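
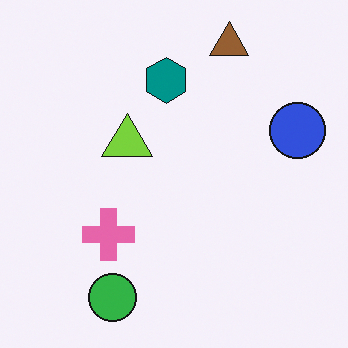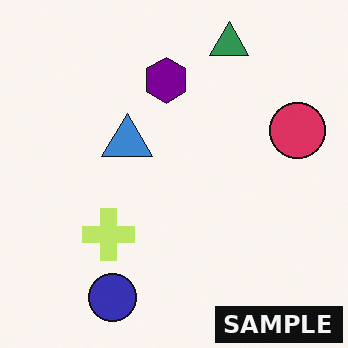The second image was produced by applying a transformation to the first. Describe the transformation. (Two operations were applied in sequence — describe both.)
The transformation is: hue-shifted through roughly a third of the color wheel, then watermarked with the text "SAMPLE" in the lower-right corner.

Every shape's color has rotated by the same amount around the hue wheel — a uniform hue shift. A dark label reading "SAMPLE" appears in the lower-right corner.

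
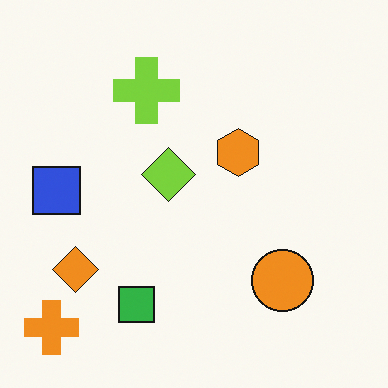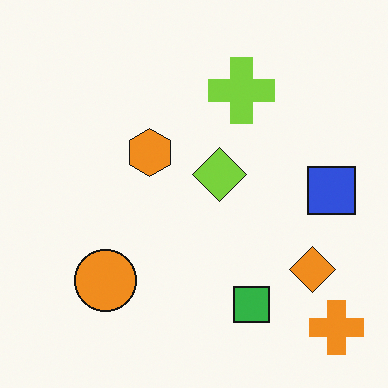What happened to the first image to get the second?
The image was flipped horizontally (left ↔ right).

The orange cross is in the bottom-left of the first image and the bottom-right of the second — shapes on opposite sides of the vertical midline have swapped in a mirror flip.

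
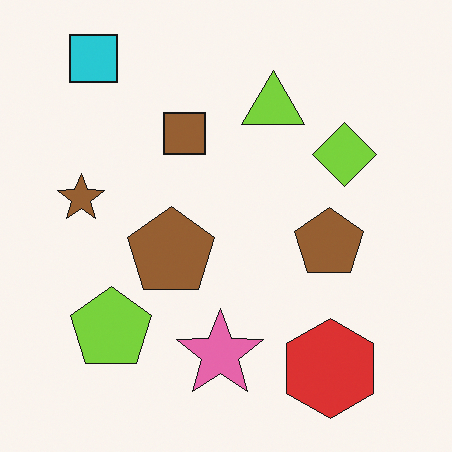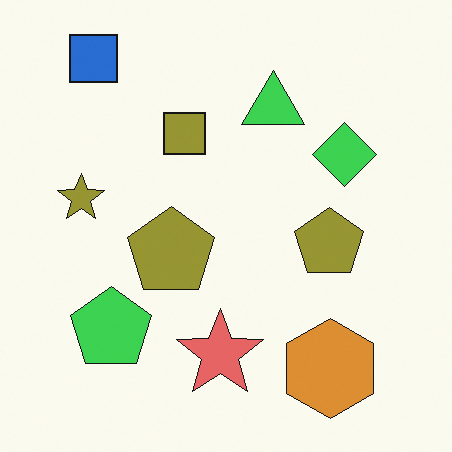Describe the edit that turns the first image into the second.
The second image is the first hue-shifted slightly.

Every shape's color has rotated by the same amount around the hue wheel — a uniform hue shift.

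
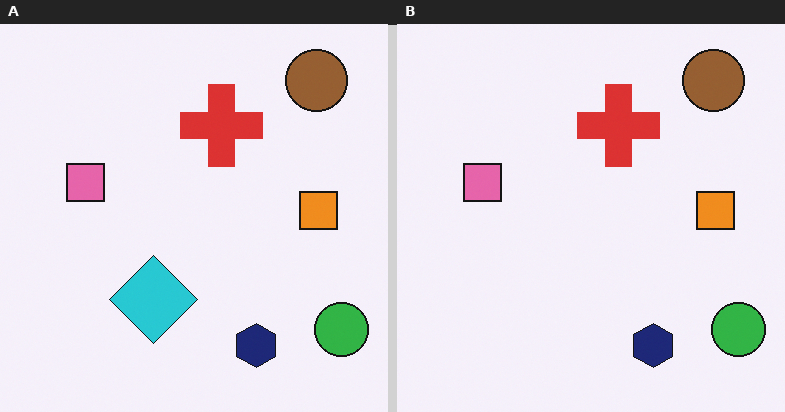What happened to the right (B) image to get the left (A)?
The transformation is: overlaid with an additional cyan diamond.

A cyan diamond appears in the left (A) image that is absent from the right (B).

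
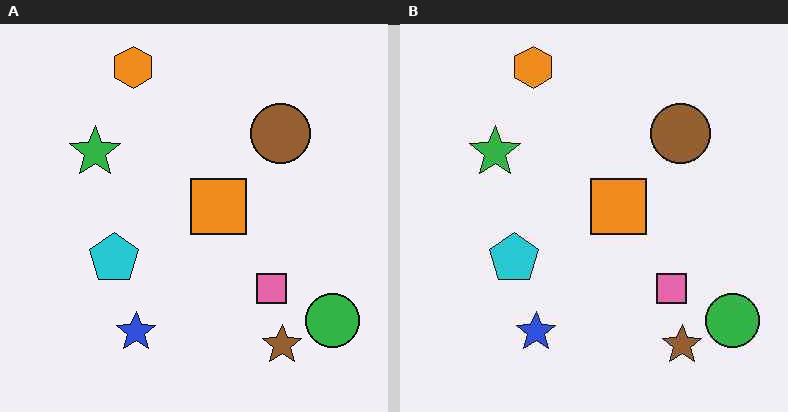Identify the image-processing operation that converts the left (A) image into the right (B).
It was given moderate JPEG compression.

Blocky 8×8 compression artifacts appear around shape edges and the flat background shows ringing — characteristic JPEG degradation.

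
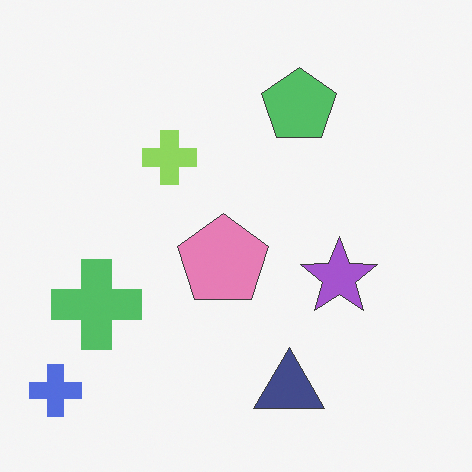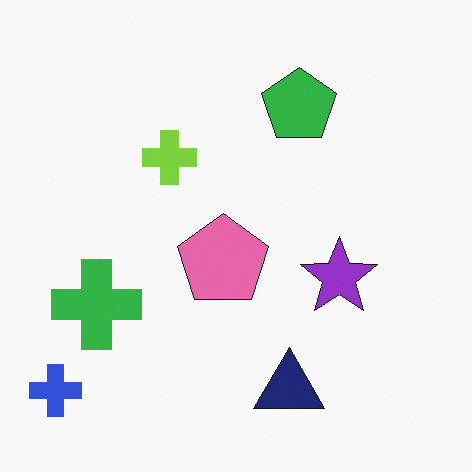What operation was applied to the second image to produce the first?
The image was given slightly reduced contrast.

Tones are pushed toward mid-grey across the whole image — a global contrast change.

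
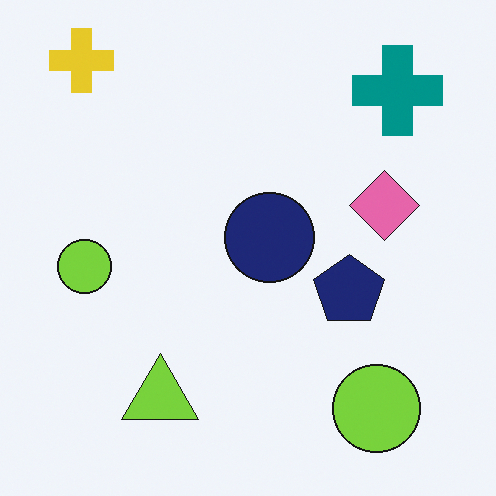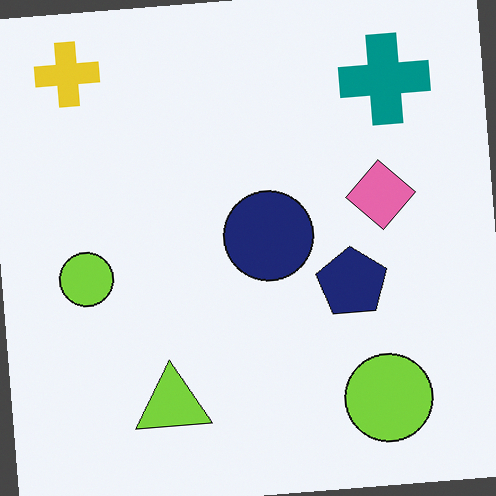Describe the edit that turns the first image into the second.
The image was rotated counter-clockwise by a few degrees.

Every shape is tilted by the same angle and the image corners show triangular fill wedges — a whole-image rotation by a non-right angle.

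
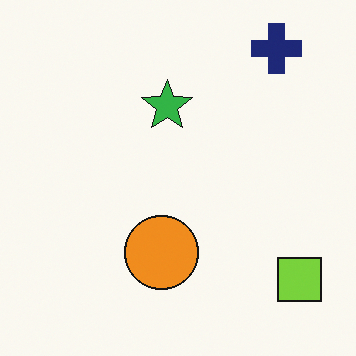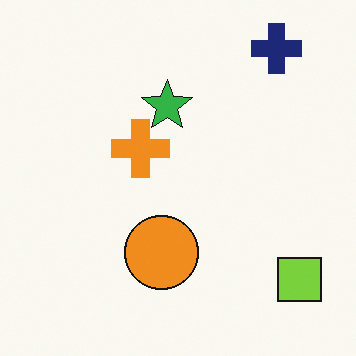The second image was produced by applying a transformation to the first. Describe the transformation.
It was overlaid with an additional orange cross.

An orange cross appears in the second image that is absent from the first.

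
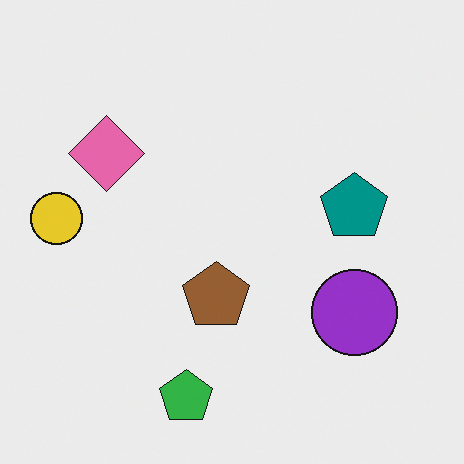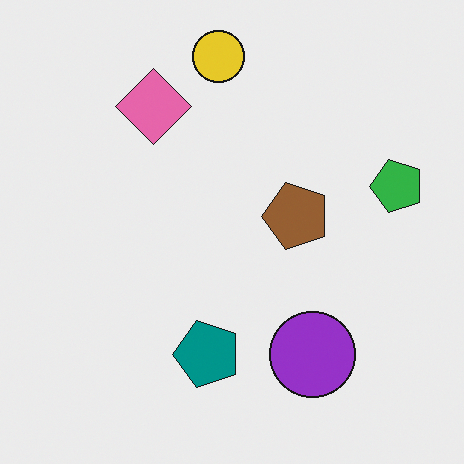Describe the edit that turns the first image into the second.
This is the original image transposed (reflected across the top-left ↔ bottom-right diagonal).

Shapes have swapped their row and column positions — what was in the top-right is now in the bottom-left — a diagonal reflection.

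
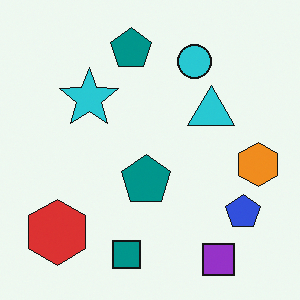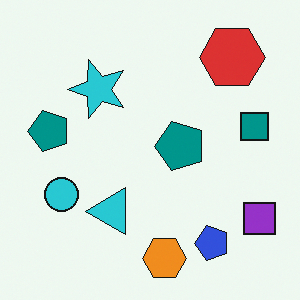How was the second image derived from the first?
Transposed (reflected across the top-left ↔ bottom-right diagonal).

Shapes have swapped their row and column positions — what was in the top-right is now in the bottom-left — a diagonal reflection.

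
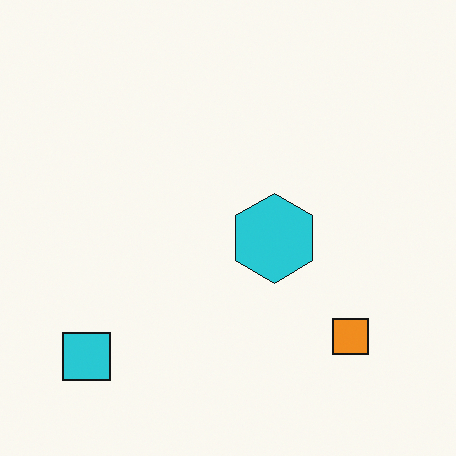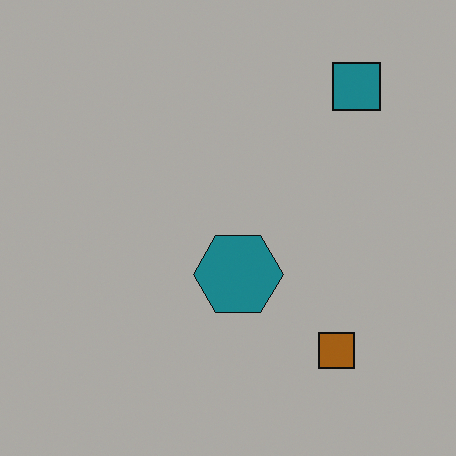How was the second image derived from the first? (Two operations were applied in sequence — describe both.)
The transformation is: noticeably darkened, then transposed (reflected across the top-left ↔ bottom-right diagonal).

Every pixel — background and shapes alike — is uniformly darkened. Shapes have swapped their row and column positions — what was in the top-right is now in the bottom-left — a diagonal reflection.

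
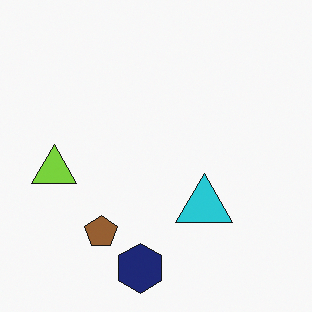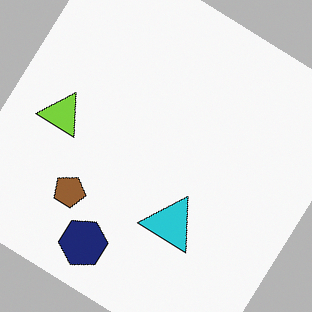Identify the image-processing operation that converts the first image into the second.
Rotated clockwise by a large amount — several tens of degrees.

Every shape is tilted by the same angle and the image corners show triangular fill wedges — a whole-image rotation by a non-right angle.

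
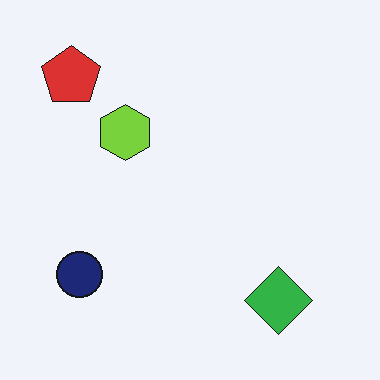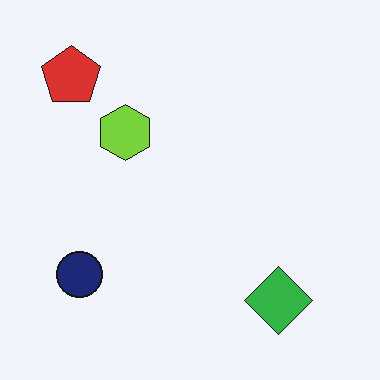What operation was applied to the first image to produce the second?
This is the original image given moderate JPEG compression.

Blocky 8×8 compression artifacts appear around shape edges and the flat background shows ringing — characteristic JPEG degradation.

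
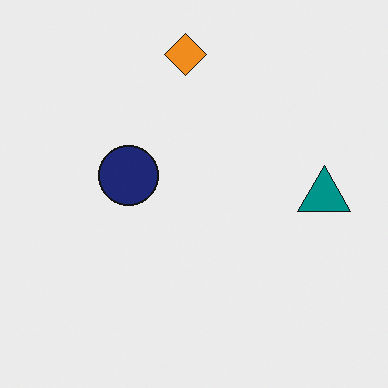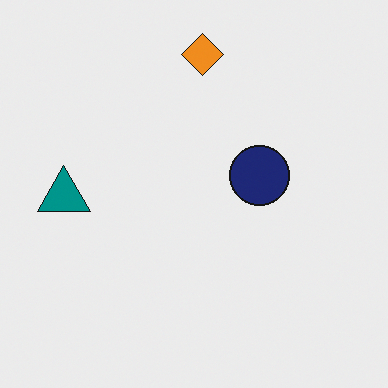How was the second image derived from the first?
Flipped horizontally (left ↔ right).

The teal triangle is in the right of the first image and the left of the second — shapes on opposite sides of the vertical midline have swapped in a mirror flip.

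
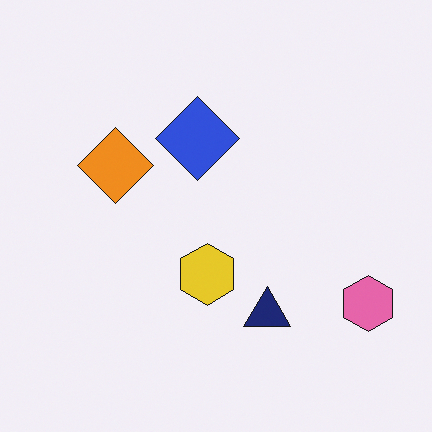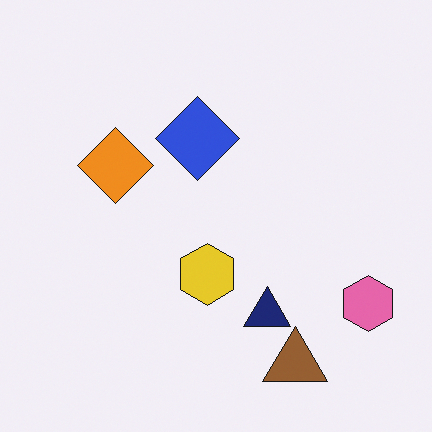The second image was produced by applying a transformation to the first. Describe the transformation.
Overlaid with an additional brown triangle.

A brown triangle appears in the second image that is absent from the first.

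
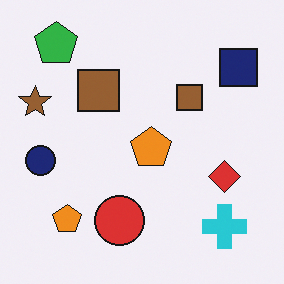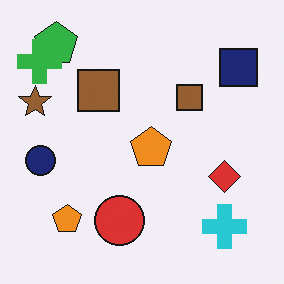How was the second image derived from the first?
This is the original image overlaid with an additional green cross.

A green cross appears in the second image that is absent from the first.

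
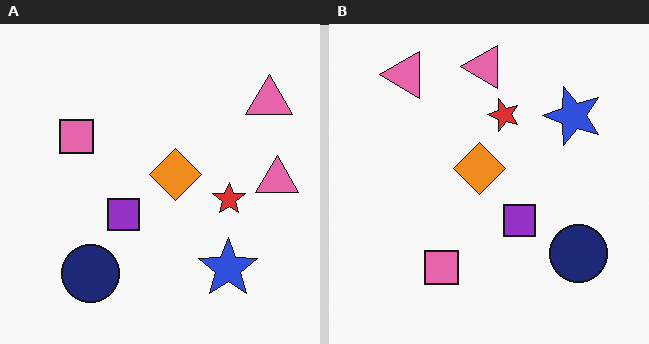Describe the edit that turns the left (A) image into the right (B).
It was rotated 90° counter-clockwise.

The navy circle sits in the bottom-left of the left (A) image and the bottom-right of the right (B) — consistent with a whole-image 90° counter-clockwise rotation.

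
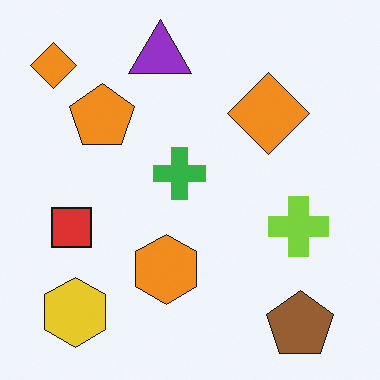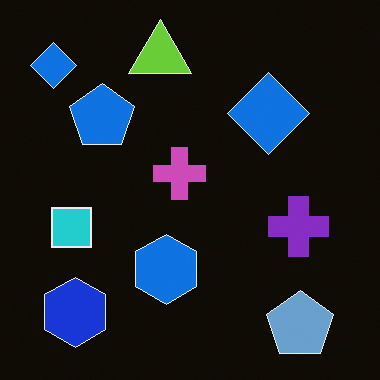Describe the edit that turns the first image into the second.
The second image is the first color-inverted (negative).

The light background has become dark and every shape's color is its complement — a photographic negative.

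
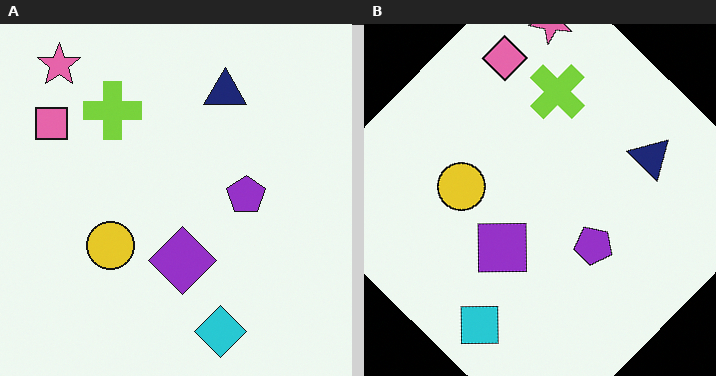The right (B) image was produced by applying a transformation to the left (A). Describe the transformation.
The image was rotated clockwise by a large amount — several tens of degrees.

Every shape is tilted by the same angle and the image corners show triangular fill wedges — a whole-image rotation by a non-right angle.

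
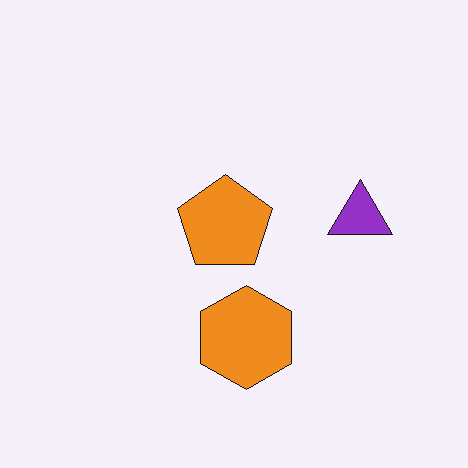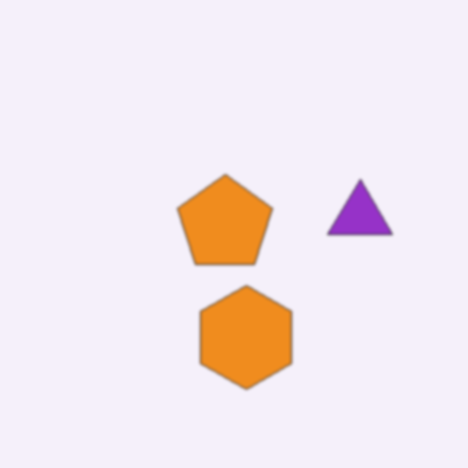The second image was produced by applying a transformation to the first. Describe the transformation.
It was lightly blurred.

Shape edges and outlines are uniformly softened across the whole image.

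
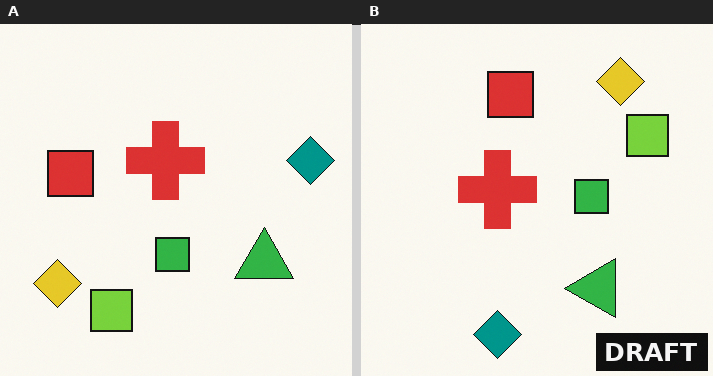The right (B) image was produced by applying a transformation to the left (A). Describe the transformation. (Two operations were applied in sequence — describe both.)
Transposed (reflected across the top-left ↔ bottom-right diagonal), then watermarked with the text "DRAFT" in the lower-right corner.

Shapes have swapped their row and column positions — what was in the top-right is now in the bottom-left — a diagonal reflection. A dark label reading "DRAFT" appears in the lower-right corner.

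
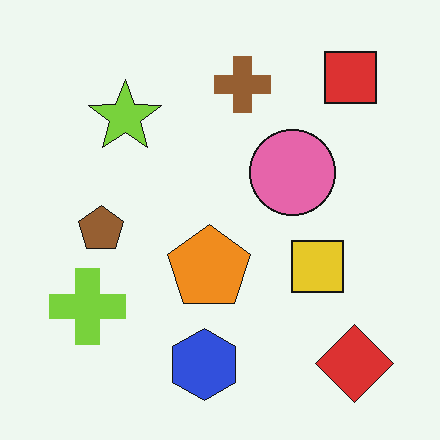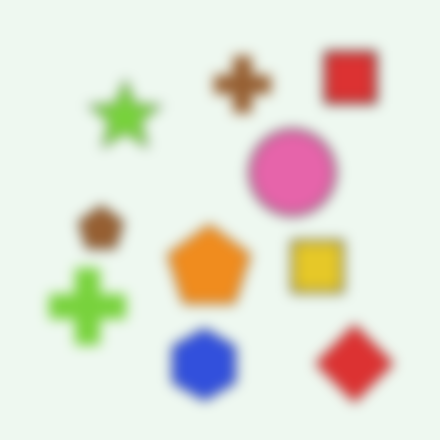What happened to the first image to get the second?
This is the original image strongly gaussian-blurred.

Shape edges and outlines are uniformly softened across the whole image.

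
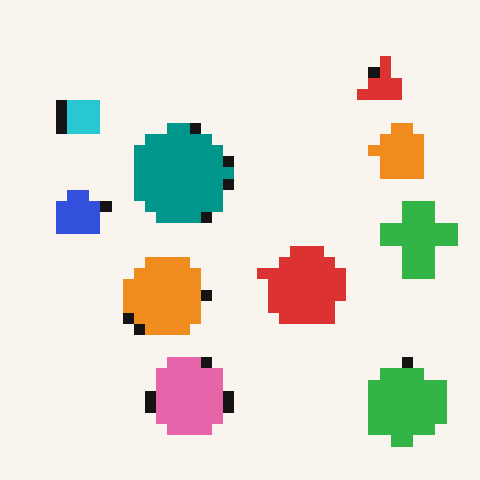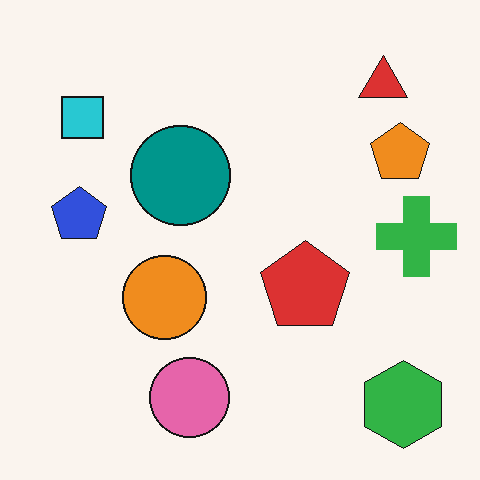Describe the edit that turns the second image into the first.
This is the original image coarsely pixelated.

Shapes are reduced to large square blocks; fine edges and outlines are lost — a downscale-then-upscale (mosaic) effect.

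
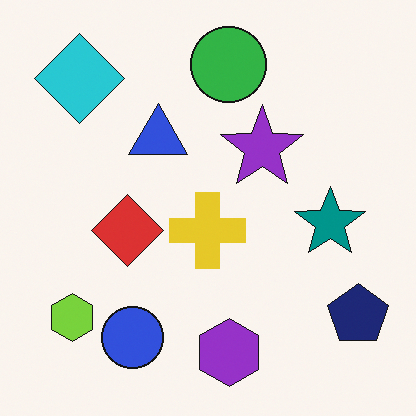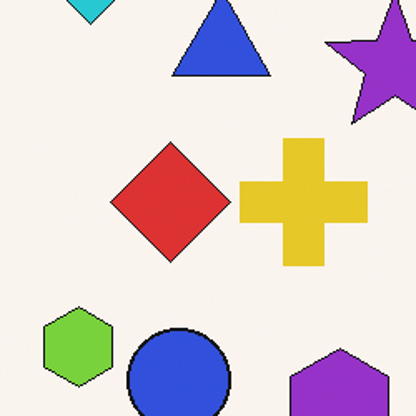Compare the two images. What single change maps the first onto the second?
Cropped to a noticeably smaller region and rescaled.

The visible shapes are larger and the field of view is narrower; shapes near the original edges may be partly or wholly outside the frame — a crop-and-rescale.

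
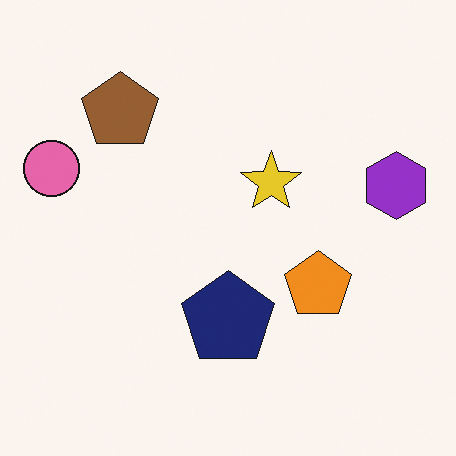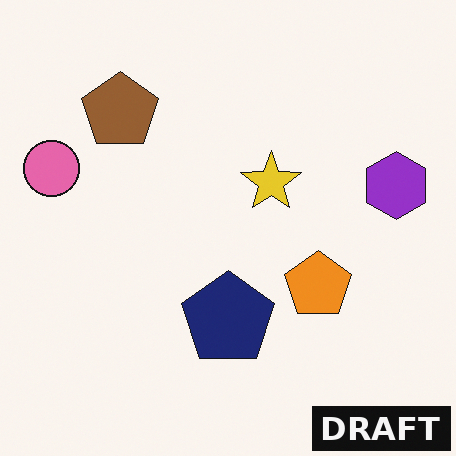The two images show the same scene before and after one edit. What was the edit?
This is the original image watermarked with the text "DRAFT" in the lower-right corner.

A dark label reading "DRAFT" appears in the lower-right corner.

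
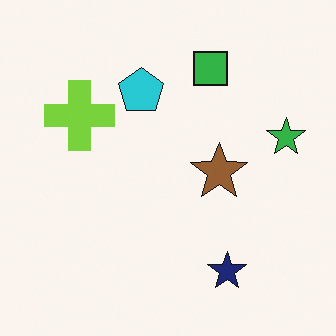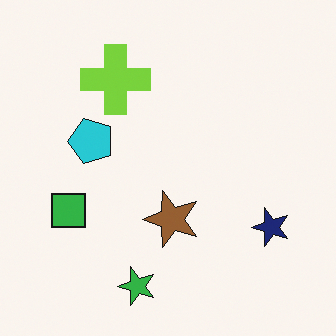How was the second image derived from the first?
It was transposed (reflected across the top-left ↔ bottom-right diagonal).

Shapes have swapped their row and column positions — what was in the top-right is now in the bottom-left — a diagonal reflection.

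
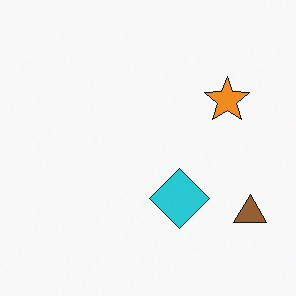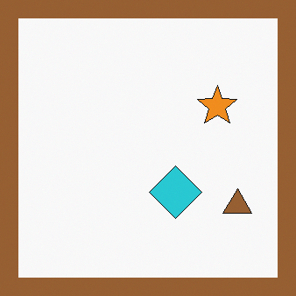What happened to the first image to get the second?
The transformation is: framed with a brown border.

A solid brown frame runs around the edge of the second image, with the content slightly shrunk inside it.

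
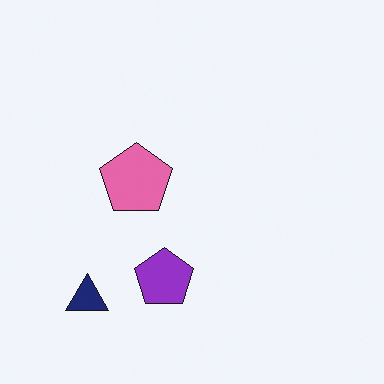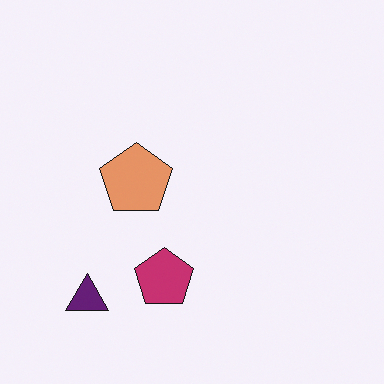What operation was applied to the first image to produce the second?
The transformation is: hue-shifted slightly.

Every shape's color has rotated by the same amount around the hue wheel — a uniform hue shift.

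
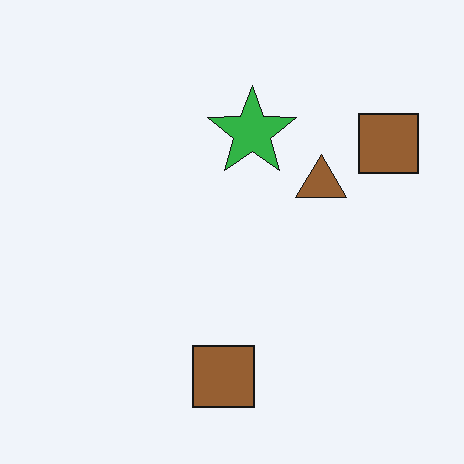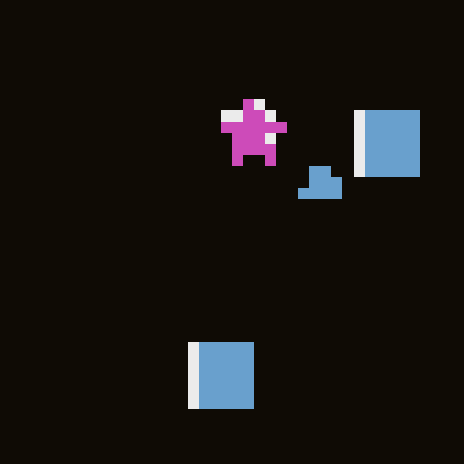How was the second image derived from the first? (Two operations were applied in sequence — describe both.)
It was color-inverted (negative), then coarsely pixelated.

The light background has become dark and every shape's color is its complement — a photographic negative. Shapes are reduced to large square blocks; fine edges and outlines are lost — a downscale-then-upscale (mosaic) effect.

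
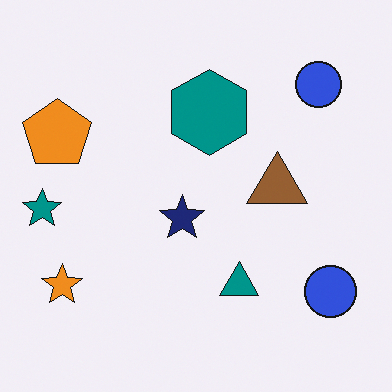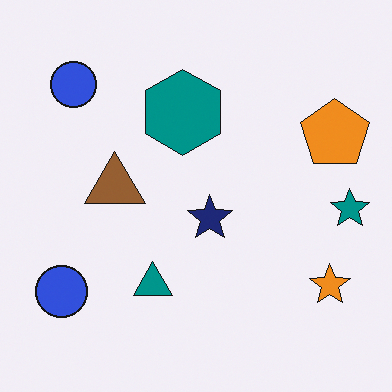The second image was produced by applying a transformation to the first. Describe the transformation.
This is the original image flipped horizontally (left ↔ right).

The teal star is in the left of the first image and the right of the second — shapes on opposite sides of the vertical midline have swapped in a mirror flip.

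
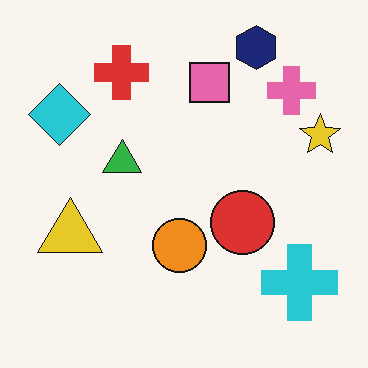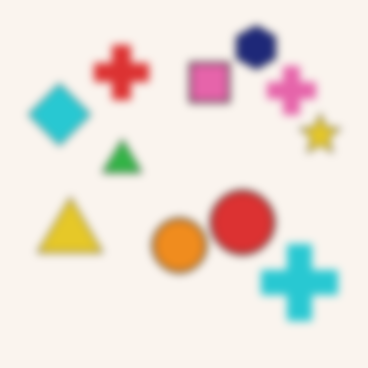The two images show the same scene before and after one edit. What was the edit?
The transformation is: moderately blurred.

Shape edges and outlines are uniformly softened across the whole image.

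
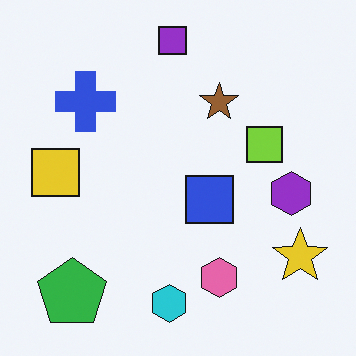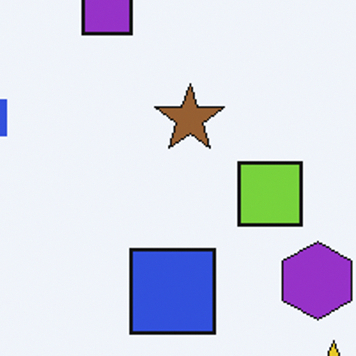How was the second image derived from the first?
It was cropped tightly and scaled back up.

The visible shapes are larger and the field of view is narrower; shapes near the original edges may be partly or wholly outside the frame — a crop-and-rescale.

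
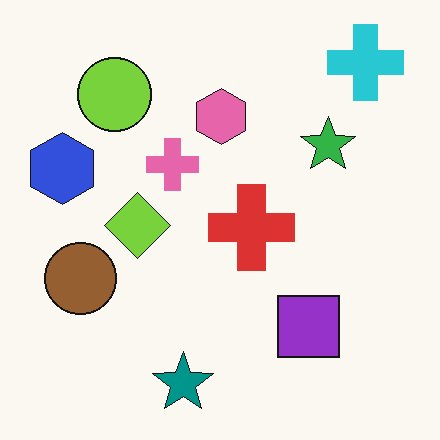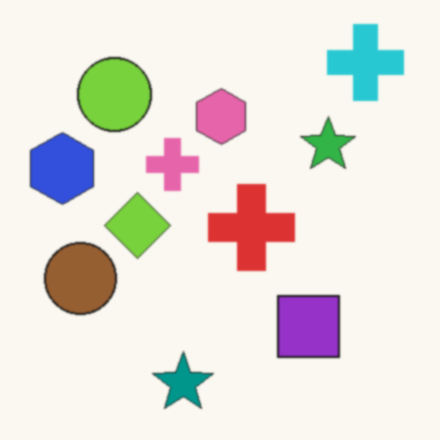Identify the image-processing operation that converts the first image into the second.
It was slightly softened.

Shape edges and outlines are uniformly softened across the whole image.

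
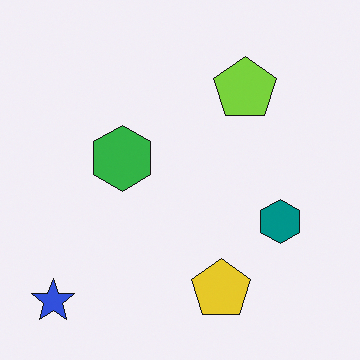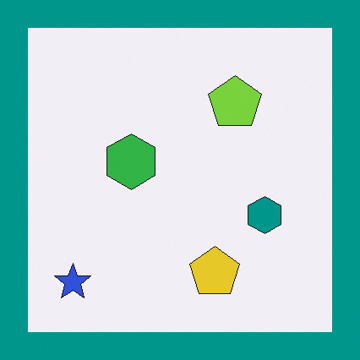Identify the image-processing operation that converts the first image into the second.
It was framed with a teal border.

A solid teal frame runs around the edge of the second image, with the content slightly shrunk inside it.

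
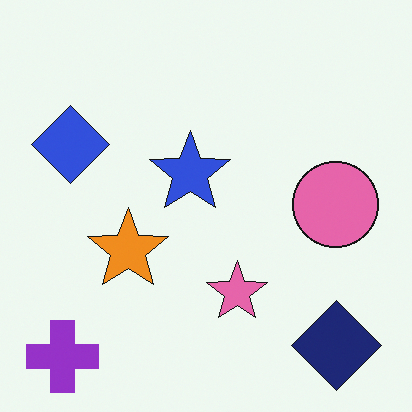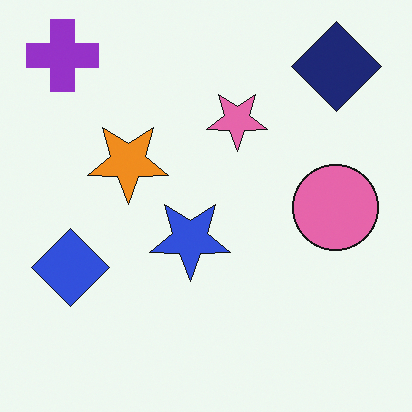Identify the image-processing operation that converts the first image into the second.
It was flipped vertically (top ↔ bottom).

The purple cross is in the bottom-left of the first image and the top-left of the second — shapes on opposite sides of the horizontal midline have swapped in a mirror flip.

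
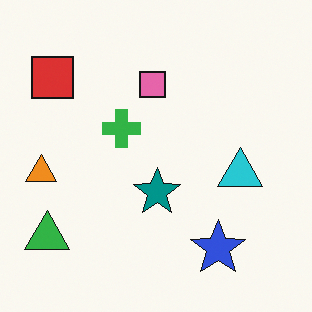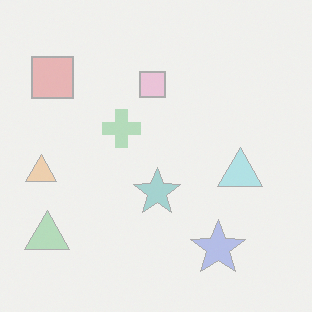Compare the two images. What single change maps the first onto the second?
Washed out (contrast reduced).

Tones are pushed toward mid-grey across the whole image — a global contrast change.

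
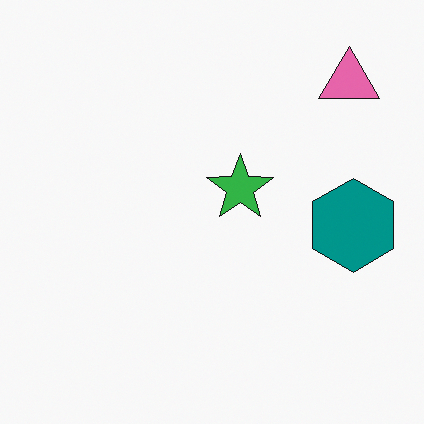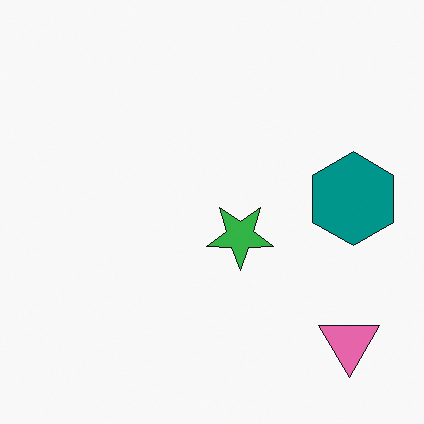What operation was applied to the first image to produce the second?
The image was flipped vertically (top ↔ bottom).

The pink triangle is in the top-right of the first image and the bottom-right of the second — shapes on opposite sides of the horizontal midline have swapped in a mirror flip.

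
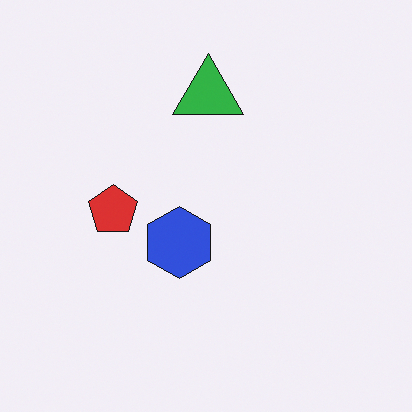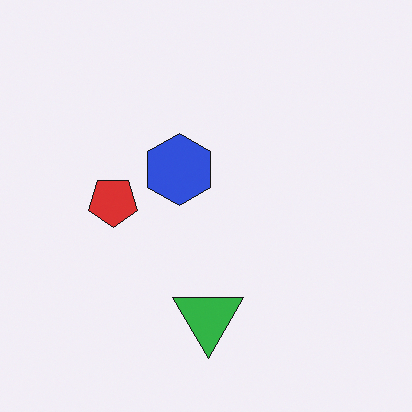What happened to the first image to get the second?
The image was flipped vertically (top ↔ bottom).

The green triangle is in the top of the first image and the bottom of the second — shapes on opposite sides of the horizontal midline have swapped in a mirror flip.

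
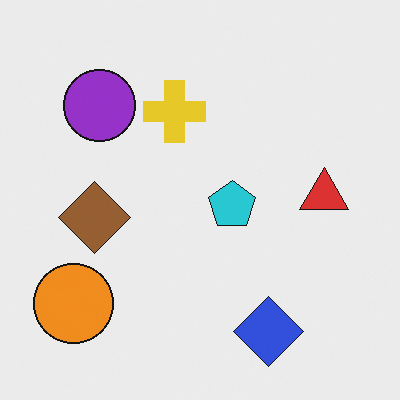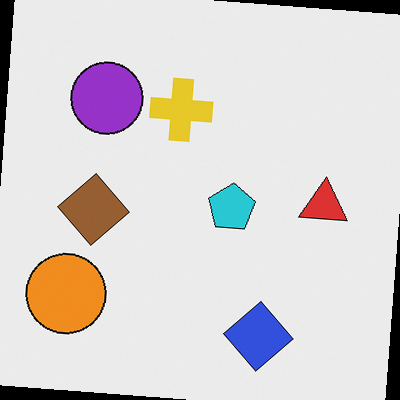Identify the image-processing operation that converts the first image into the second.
This is the original image rotated clockwise by a few degrees.

Every shape is tilted by the same angle and the image corners show triangular fill wedges — a whole-image rotation by a non-right angle.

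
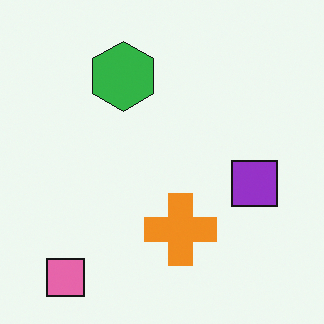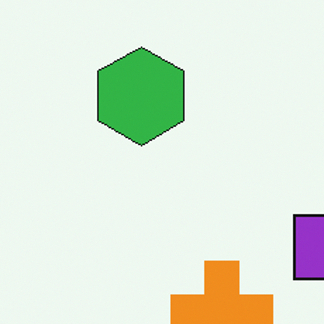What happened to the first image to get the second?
It was cropped to a modestly smaller region and rescaled.

The visible shapes are larger and the field of view is narrower; shapes near the original edges may be partly or wholly outside the frame — a crop-and-rescale.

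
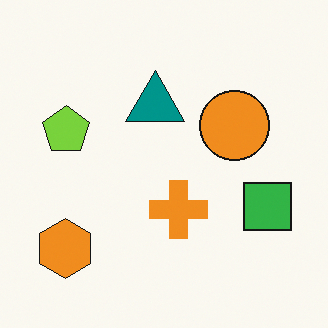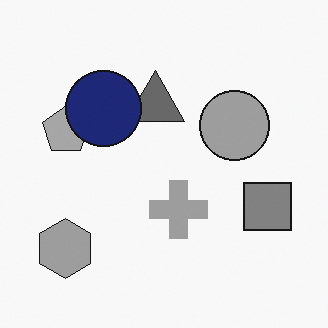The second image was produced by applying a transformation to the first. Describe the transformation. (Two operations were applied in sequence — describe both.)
The transformation is: converted to grayscale, then overlaid with an additional navy circle.

All color is removed — every shape is now a shade of grey. A navy circle appears in the second image that is absent from the first.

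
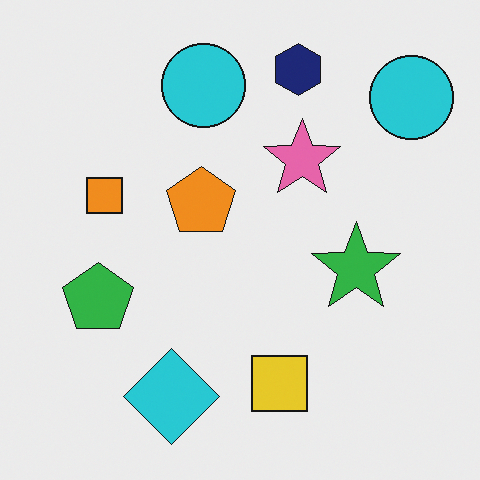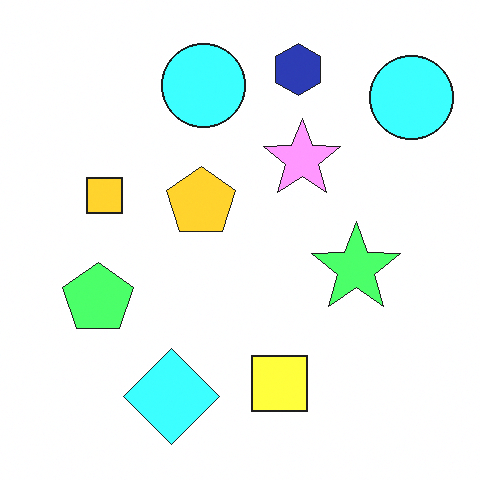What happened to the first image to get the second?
This is the original image substantially brightened.

Every pixel — background and shapes alike — is uniformly brightened.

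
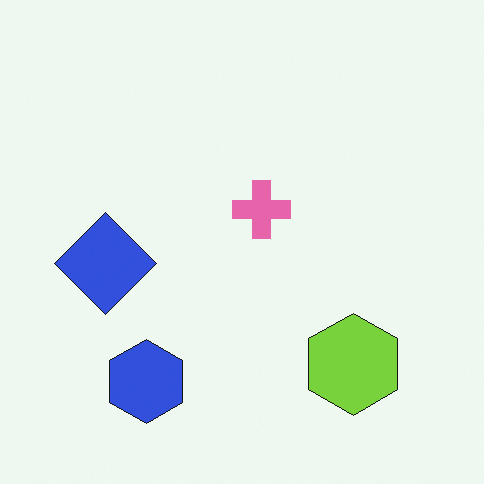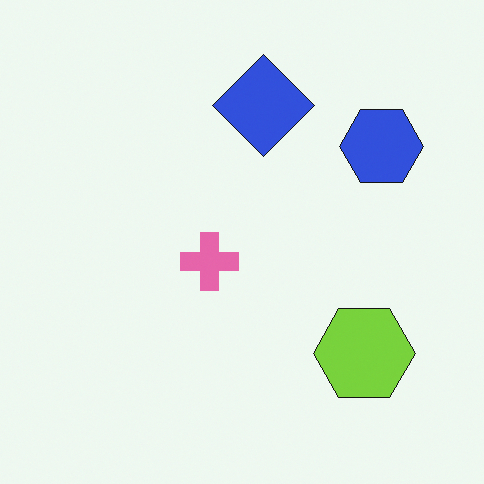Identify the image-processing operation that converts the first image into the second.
This is the original image transposed (reflected across the top-left ↔ bottom-right diagonal).

Shapes have swapped their row and column positions — what was in the top-right is now in the bottom-left — a diagonal reflection.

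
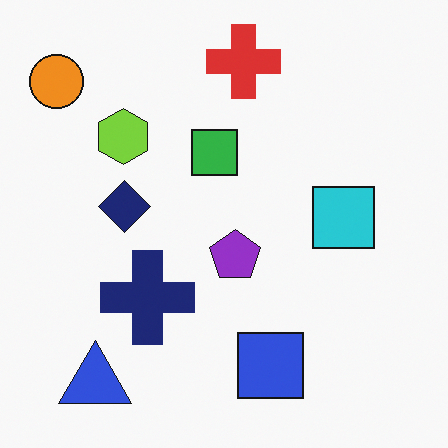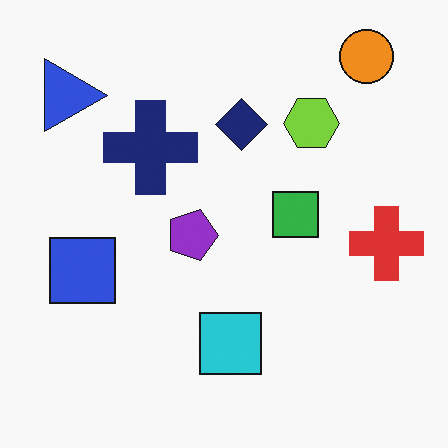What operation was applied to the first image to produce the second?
It was rotated 90° clockwise.

The orange circle sits in the top-left of the first image and the top-right of the second — consistent with a whole-image 90° clockwise rotation.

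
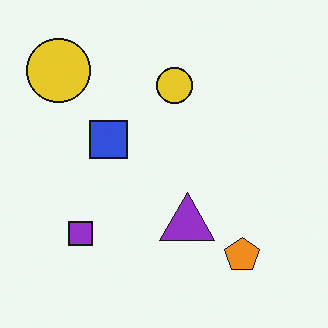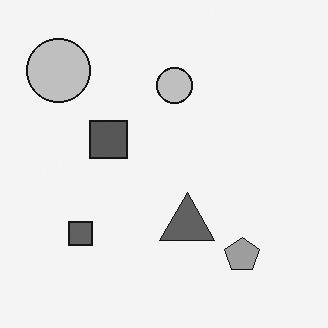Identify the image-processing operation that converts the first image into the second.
The second image is the first converted to grayscale.

All color is removed — every shape is now a shade of grey.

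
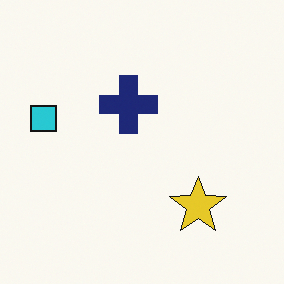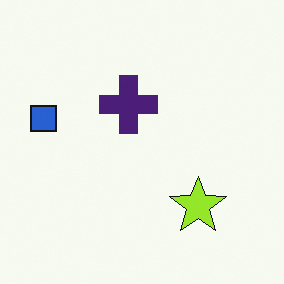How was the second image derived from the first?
This is the original image hue-shifted slightly.

Every shape's color has rotated by the same amount around the hue wheel — a uniform hue shift.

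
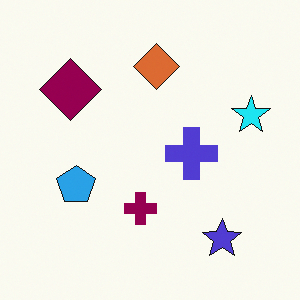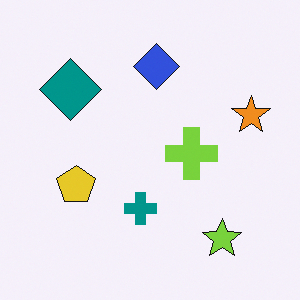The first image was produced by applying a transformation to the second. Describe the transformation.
The transformation is: hue-shifted noticeably.

Every shape's color has rotated by the same amount around the hue wheel — a uniform hue shift.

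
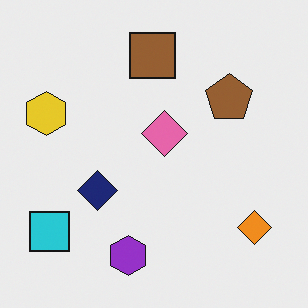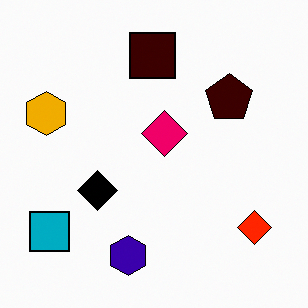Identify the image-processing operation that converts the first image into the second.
It was boosted in contrast.

Tones are pushed away from mid-grey across the whole image — a global contrast change.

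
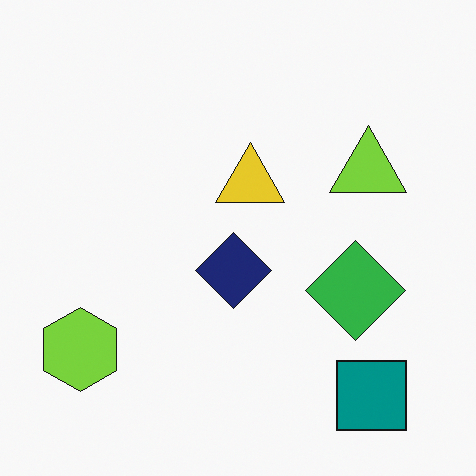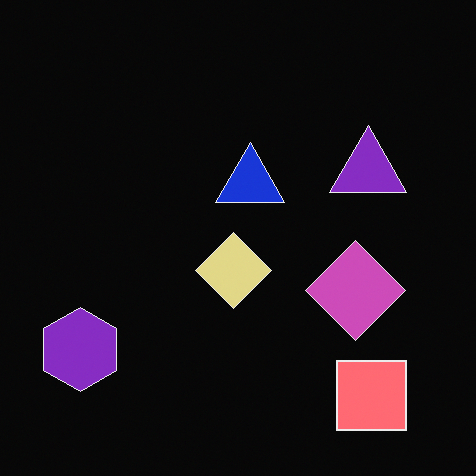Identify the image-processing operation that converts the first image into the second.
The transformation is: color-inverted (negative).

The light background has become dark and every shape's color is its complement — a photographic negative.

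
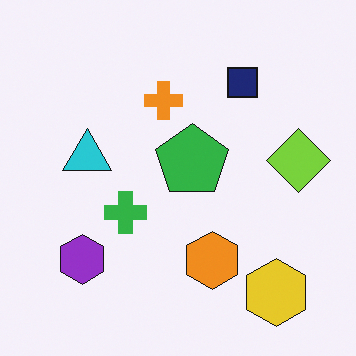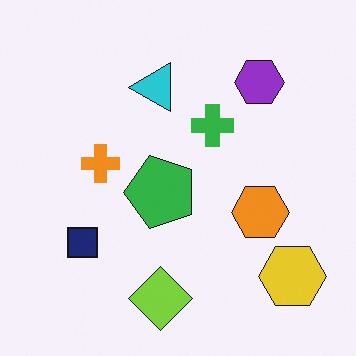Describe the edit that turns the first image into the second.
The second image is the first transposed (reflected across the top-left ↔ bottom-right diagonal).

Shapes have swapped their row and column positions — what was in the top-right is now in the bottom-left — a diagonal reflection.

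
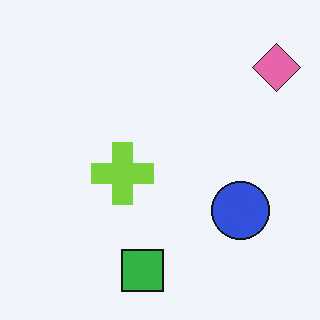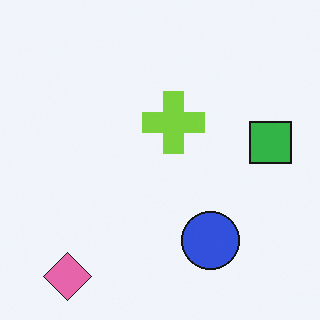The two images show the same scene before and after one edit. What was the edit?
This is the original image transposed (reflected across the top-left ↔ bottom-right diagonal).

Shapes have swapped their row and column positions — what was in the top-right is now in the bottom-left — a diagonal reflection.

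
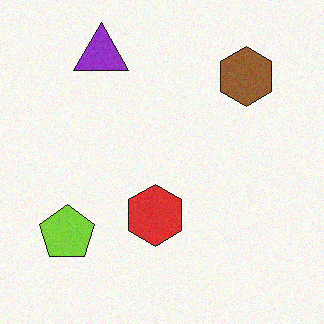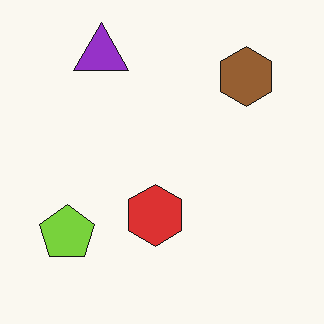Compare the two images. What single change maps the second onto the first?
This is the original image degraded with a light layer of grain.

Random speckle covers the whole image, including the flat background.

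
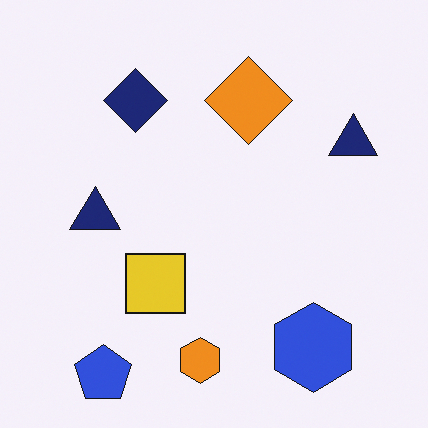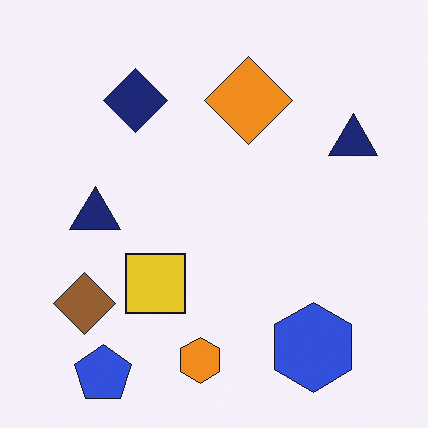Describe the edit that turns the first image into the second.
This is the original image overlaid with an additional brown diamond.

A brown diamond appears in the second image that is absent from the first.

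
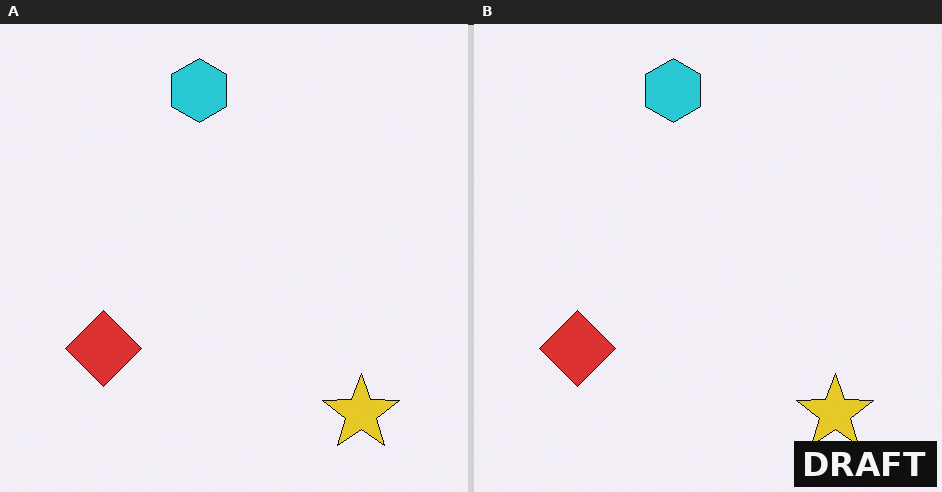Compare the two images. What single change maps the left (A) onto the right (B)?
It was watermarked with the text "DRAFT" in the lower-right corner.

A dark label reading "DRAFT" appears in the lower-right corner.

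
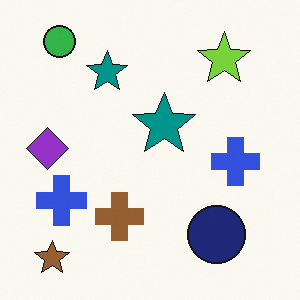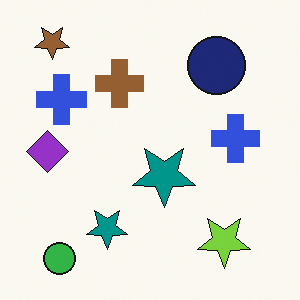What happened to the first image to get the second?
The image was flipped vertically (top ↔ bottom).

The green circle is in the top-left of the first image and the bottom-left of the second — shapes on opposite sides of the horizontal midline have swapped in a mirror flip.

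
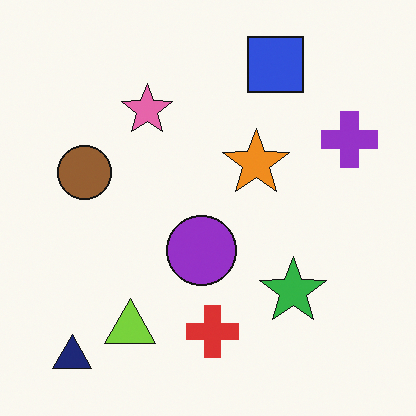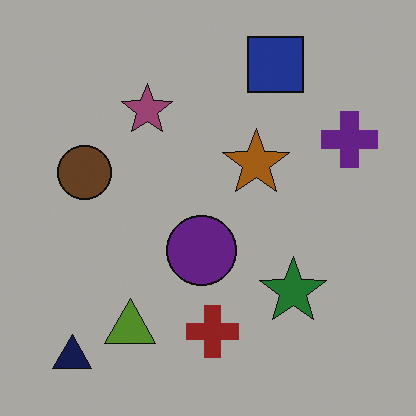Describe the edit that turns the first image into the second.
It was darkened a lot.

Every pixel — background and shapes alike — is uniformly darkened.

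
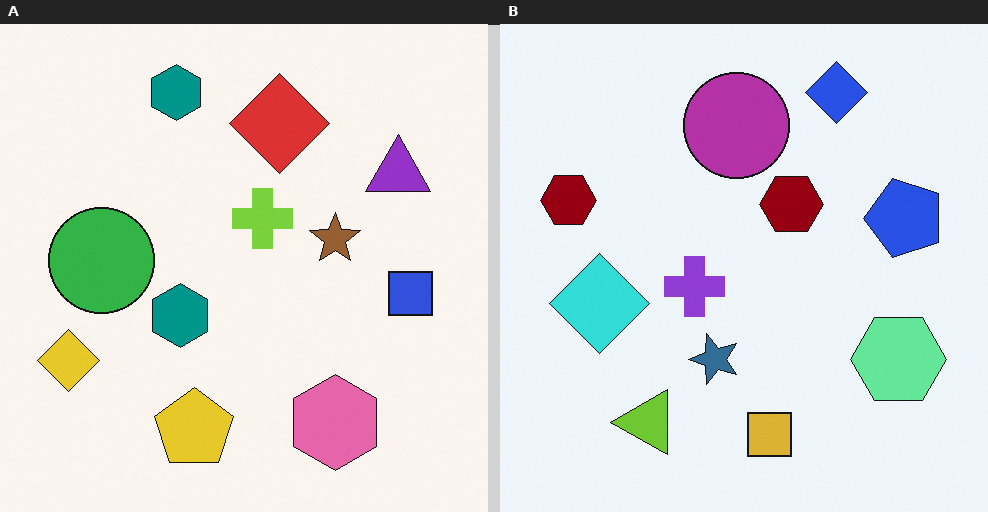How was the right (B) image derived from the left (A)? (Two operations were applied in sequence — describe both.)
The transformation is: transposed (reflected across the top-left ↔ bottom-right diagonal), then hue-shifted through roughly half the color wheel.

Shapes have swapped their row and column positions — what was in the top-right is now in the bottom-left — a diagonal reflection. Every shape's color has rotated by the same amount around the hue wheel — a uniform hue shift.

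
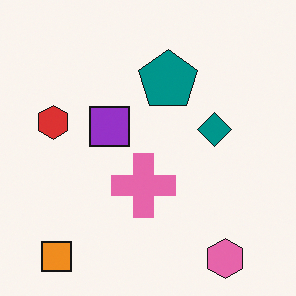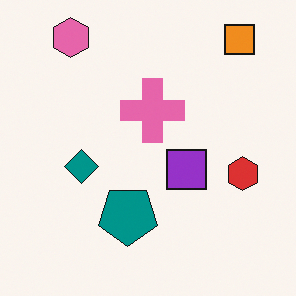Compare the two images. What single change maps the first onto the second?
Rotated 180°.

The orange square sits in the bottom-left of the first image and the top-right of the second — consistent with a whole-image 180° rotation.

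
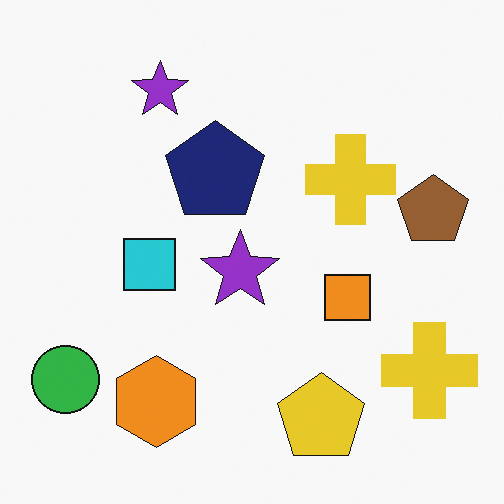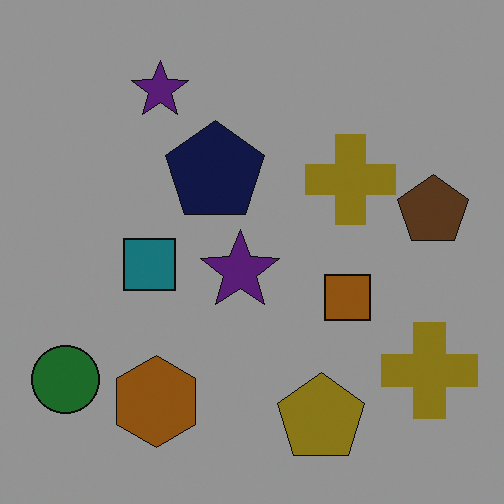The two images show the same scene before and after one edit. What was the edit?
It was noticeably darkened.

Every pixel — background and shapes alike — is uniformly darkened.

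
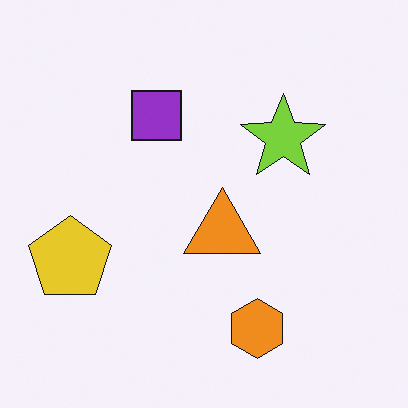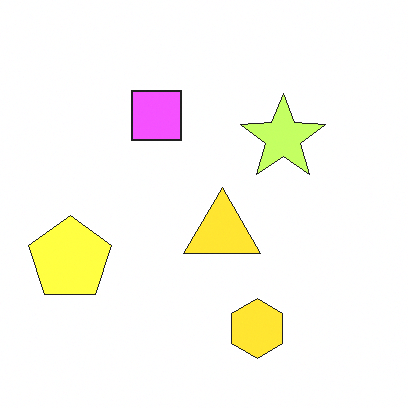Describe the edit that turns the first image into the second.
The second image is the first substantially brightened.

Every pixel — background and shapes alike — is uniformly brightened.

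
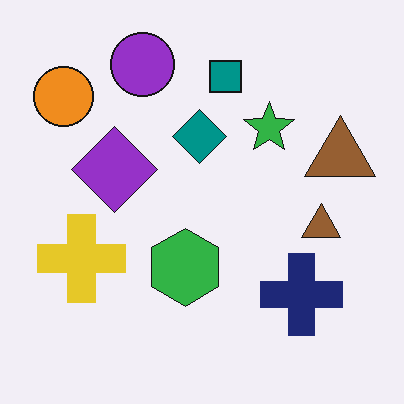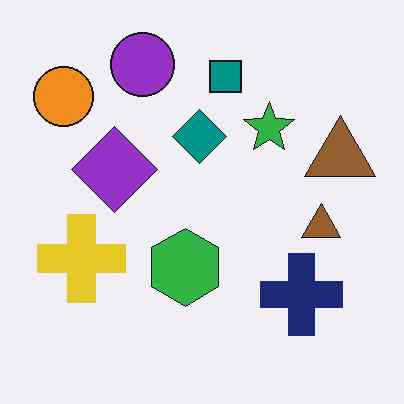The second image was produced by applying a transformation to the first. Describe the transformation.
The second image is the first JPEG-compressed with visible artifacts.

Blocky 8×8 compression artifacts appear around shape edges and the flat background shows ringing — characteristic JPEG degradation.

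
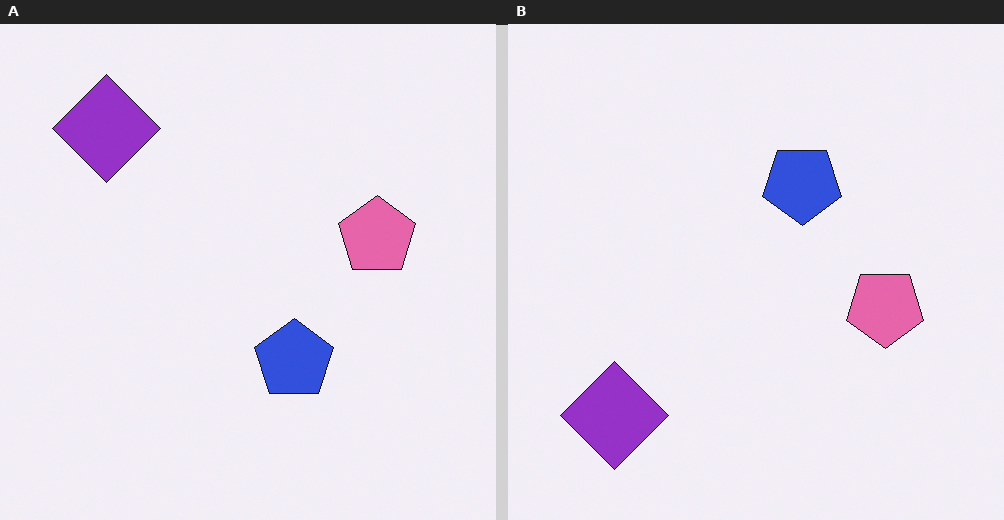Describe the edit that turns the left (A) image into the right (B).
This is the original image flipped vertically (top ↔ bottom).

The purple diamond is in the top-left of the left (A) image and the bottom-left of the right (B) — shapes on opposite sides of the horizontal midline have swapped in a mirror flip.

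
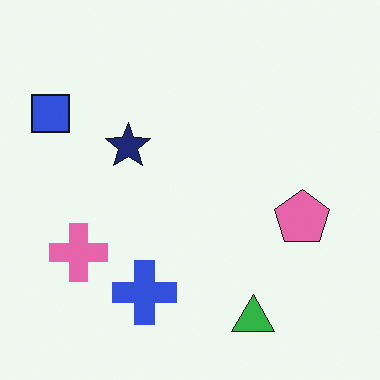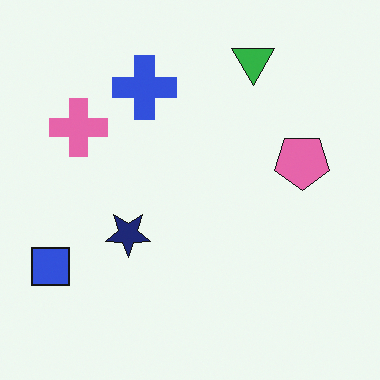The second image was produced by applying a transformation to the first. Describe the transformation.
It was flipped vertically (top ↔ bottom).

The green triangle is in the bottom of the first image and the top of the second — shapes on opposite sides of the horizontal midline have swapped in a mirror flip.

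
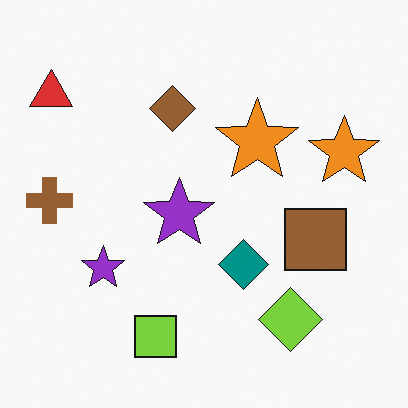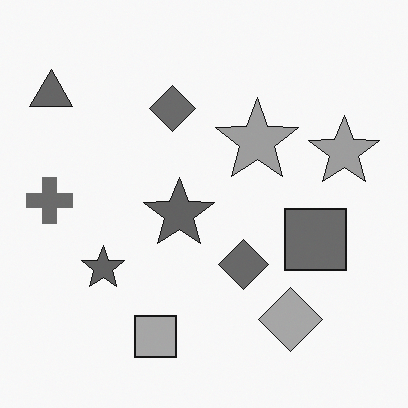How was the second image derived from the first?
The transformation is: converted to grayscale.

All color is removed — every shape is now a shade of grey.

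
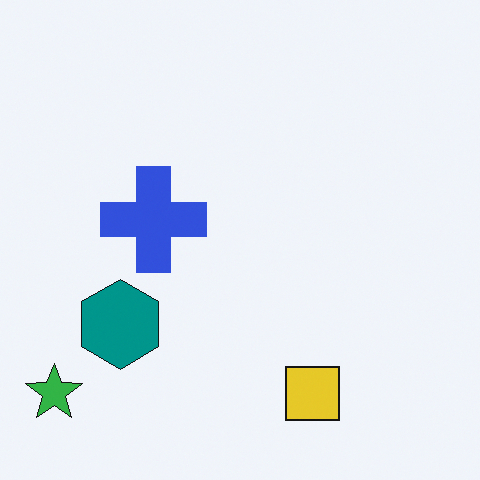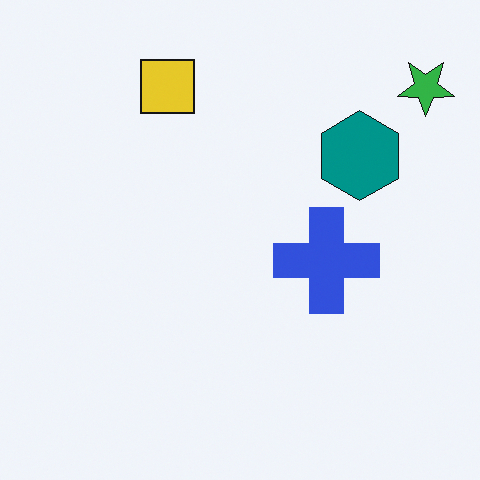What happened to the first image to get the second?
This is the original image rotated 180°.

The green star sits in the bottom-left of the first image and the top-right of the second — consistent with a whole-image 180° rotation.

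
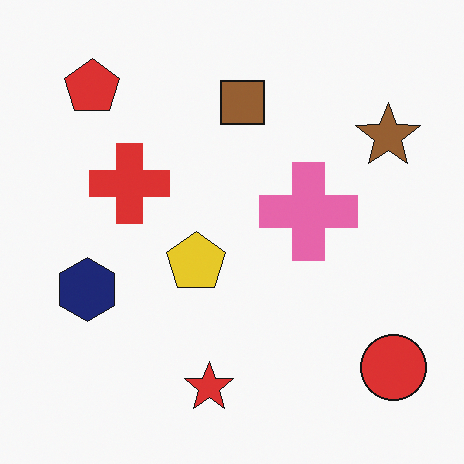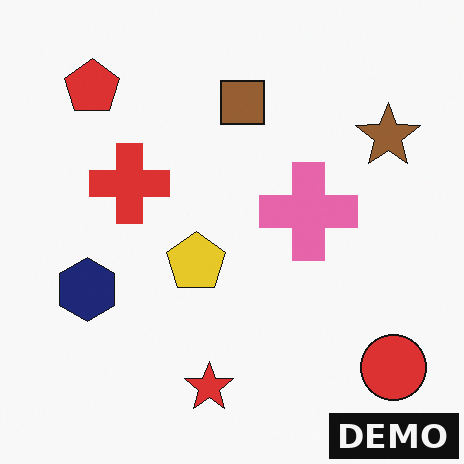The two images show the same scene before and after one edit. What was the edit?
The second image is the first watermarked with the text "DEMO" in the lower-right corner.

A dark label reading "DEMO" appears in the lower-right corner.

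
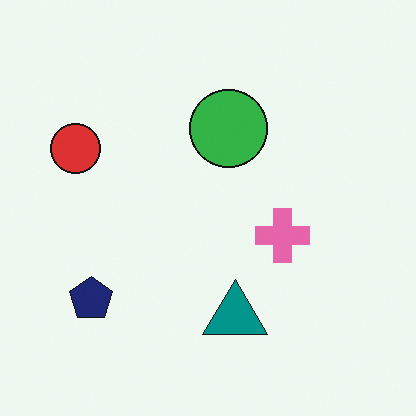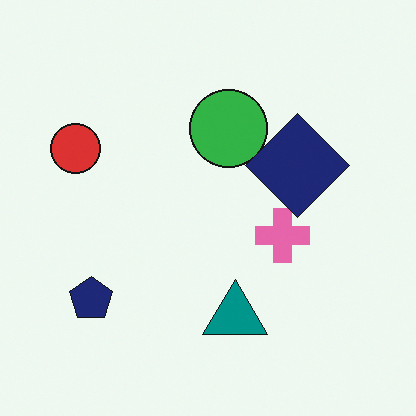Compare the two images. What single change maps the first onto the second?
This is the original image overlaid with an additional navy diamond.

A navy diamond appears in the second image that is absent from the first.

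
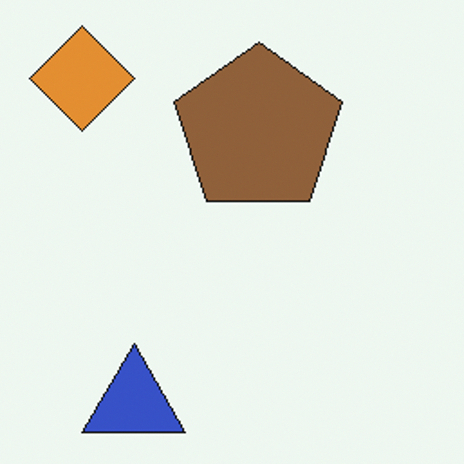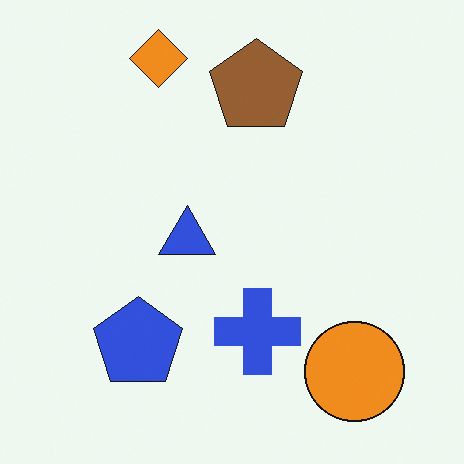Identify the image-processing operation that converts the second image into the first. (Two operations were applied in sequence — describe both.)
The first image is the second cropped tightly and scaled back up, then slightly desaturated.

The visible shapes are larger and the field of view is narrower; shapes near the original edges may be partly or wholly outside the frame — a crop-and-rescale. All colors are more muted and greyish — a global saturation change.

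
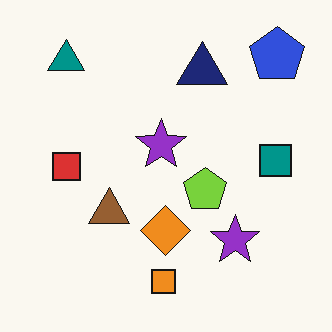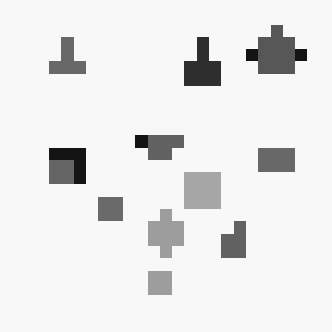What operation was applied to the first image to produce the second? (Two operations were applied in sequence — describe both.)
The transformation is: converted to grayscale, then heavily pixelated into large blocks.

All color is removed — every shape is now a shade of grey. Shapes are reduced to large square blocks; fine edges and outlines are lost — a downscale-then-upscale (mosaic) effect.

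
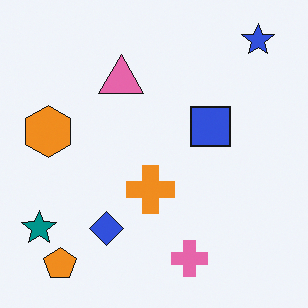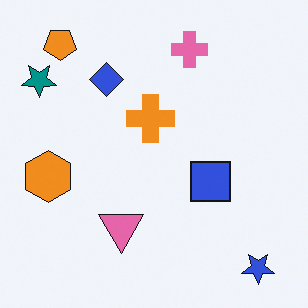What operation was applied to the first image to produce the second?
The second image is the first flipped vertically (top ↔ bottom).

The blue star is in the top-right of the first image and the bottom-right of the second — shapes on opposite sides of the horizontal midline have swapped in a mirror flip.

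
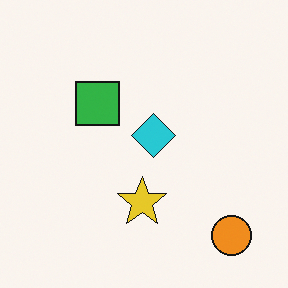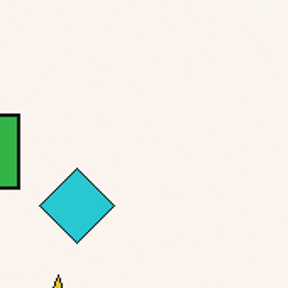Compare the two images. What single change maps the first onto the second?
The second image is the first cropped to a noticeably smaller region and rescaled.

The visible shapes are larger and the field of view is narrower; shapes near the original edges may be partly or wholly outside the frame — a crop-and-rescale.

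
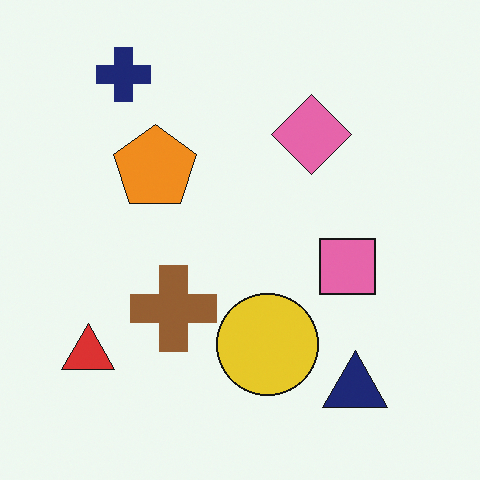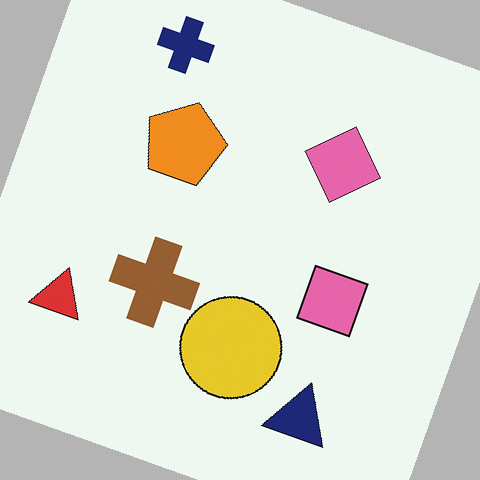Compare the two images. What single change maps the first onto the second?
The image was rotated clockwise by a moderate amount.

Every shape is tilted by the same angle and the image corners show triangular fill wedges — a whole-image rotation by a non-right angle.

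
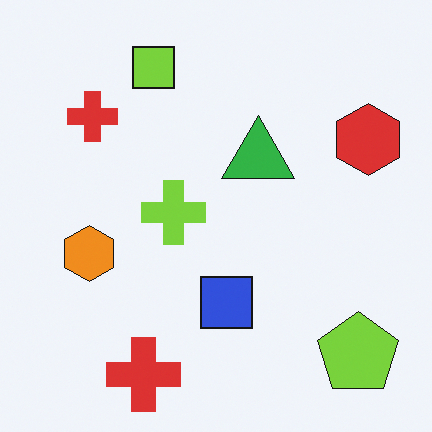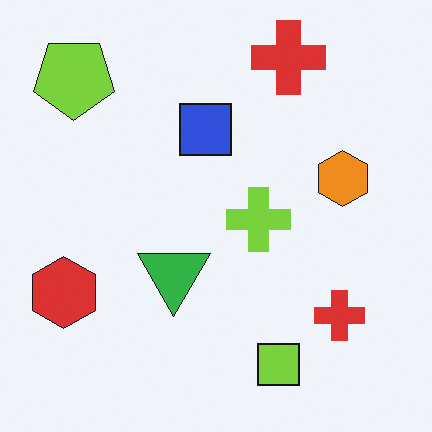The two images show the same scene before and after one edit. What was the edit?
It was rotated 180°.

The lime pentagon sits in the bottom-right of the first image and the top-left of the second — consistent with a whole-image 180° rotation.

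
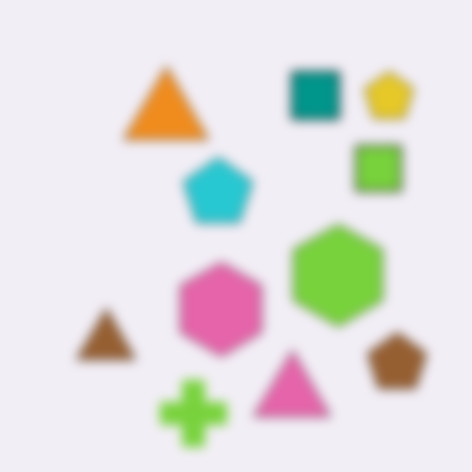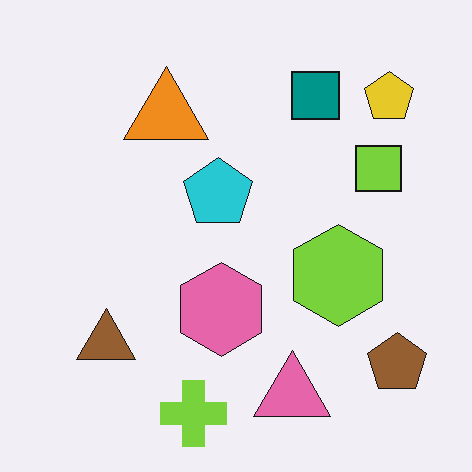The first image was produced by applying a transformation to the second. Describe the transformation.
This is the original image heavily blurred.

Shape edges and outlines are uniformly softened across the whole image.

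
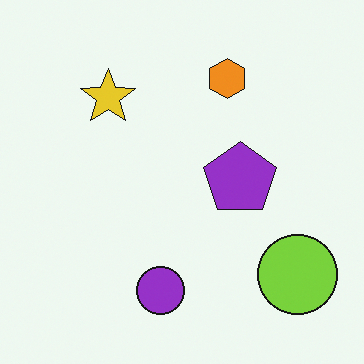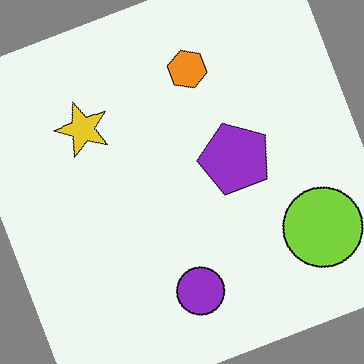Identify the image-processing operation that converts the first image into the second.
The image was rotated counter-clockwise by a moderate amount.

Every shape is tilted by the same angle and the image corners show triangular fill wedges — a whole-image rotation by a non-right angle.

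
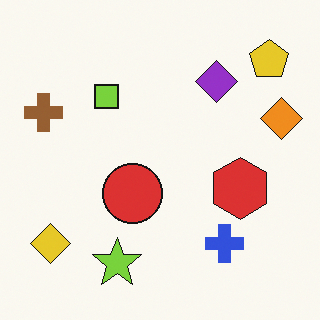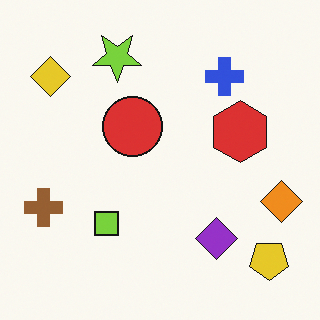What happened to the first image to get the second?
It was flipped vertically (top ↔ bottom).

The lime star is in the bottom of the first image and the top of the second — shapes on opposite sides of the horizontal midline have swapped in a mirror flip.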